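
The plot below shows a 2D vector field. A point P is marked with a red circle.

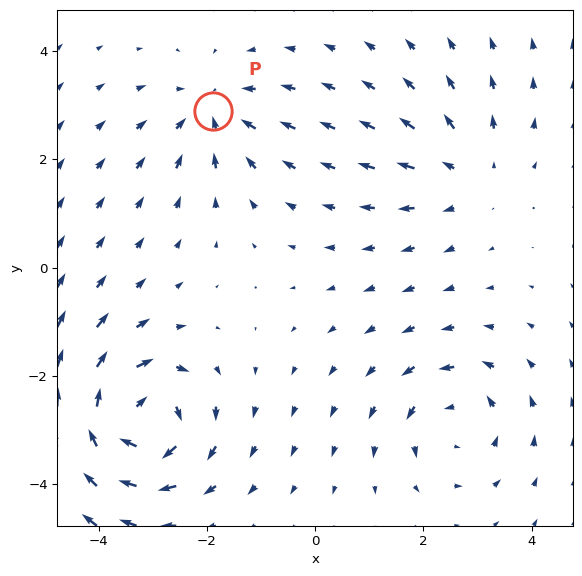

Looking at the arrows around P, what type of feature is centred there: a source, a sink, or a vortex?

At P (-1.9, 2.9) the arrows converge inward. Divergence about -3, curl ≈0 — negative divergence with near-zero curl is a sink.

sink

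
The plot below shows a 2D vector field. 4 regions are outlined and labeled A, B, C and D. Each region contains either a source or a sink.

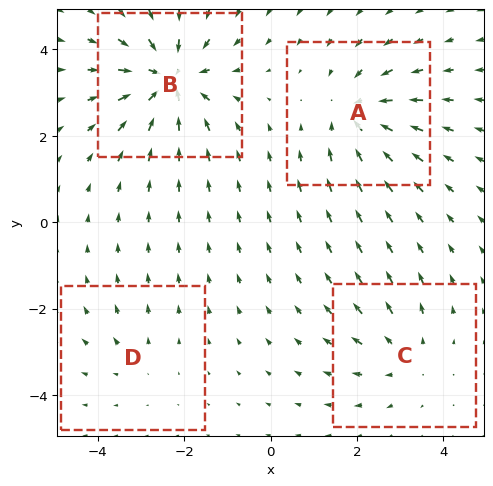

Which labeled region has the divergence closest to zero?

D

Divergence at each region's feature centre — A: about -5, B: about -7, C: about +3, D: about +2. Region D is closest to zero.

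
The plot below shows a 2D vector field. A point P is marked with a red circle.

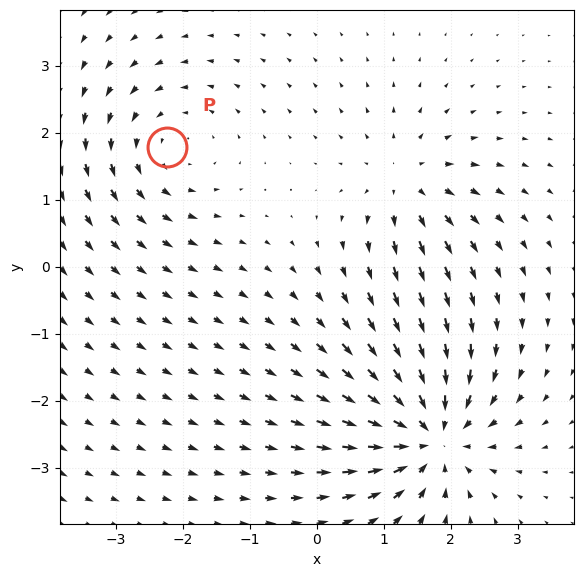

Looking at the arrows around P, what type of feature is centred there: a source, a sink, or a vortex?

At P (-2.2, 1.8) the arrows circulate counterclockwise. Divergence ≈0, curl about +3 — near-zero divergence with nonzero curl is a vortex.

vortex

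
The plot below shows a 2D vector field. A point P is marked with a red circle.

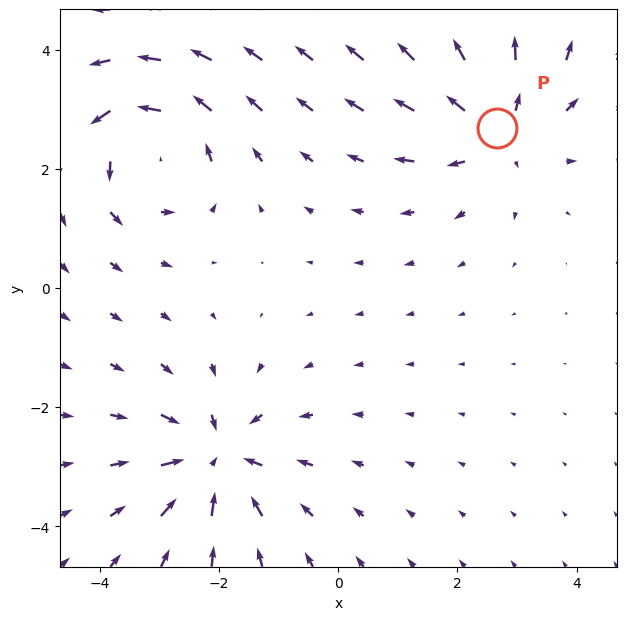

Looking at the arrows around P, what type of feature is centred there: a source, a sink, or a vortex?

source

At P (2.7, 2.7) the arrows spread outward. Divergence about +4, curl ≈0 — positive divergence with near-zero curl is a source.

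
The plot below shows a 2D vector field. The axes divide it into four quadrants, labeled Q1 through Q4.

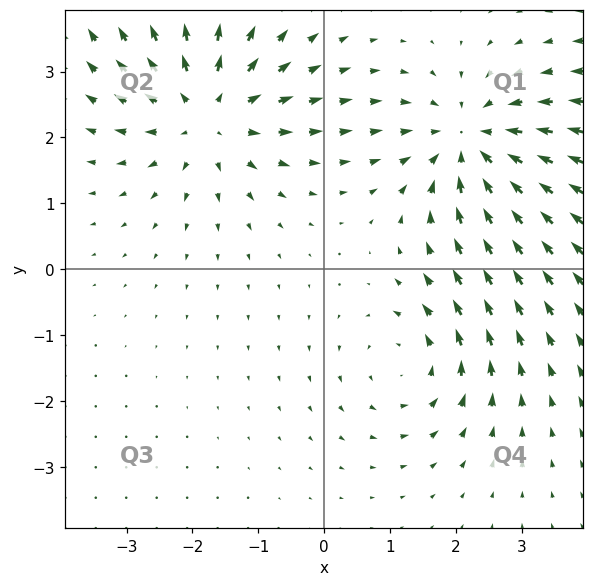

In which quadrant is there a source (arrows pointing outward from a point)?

The source sits at approximately (-1.8, 2.4), which lies in quadrant Q2. The divergence there is about +4, positive as expected for a source.

Q2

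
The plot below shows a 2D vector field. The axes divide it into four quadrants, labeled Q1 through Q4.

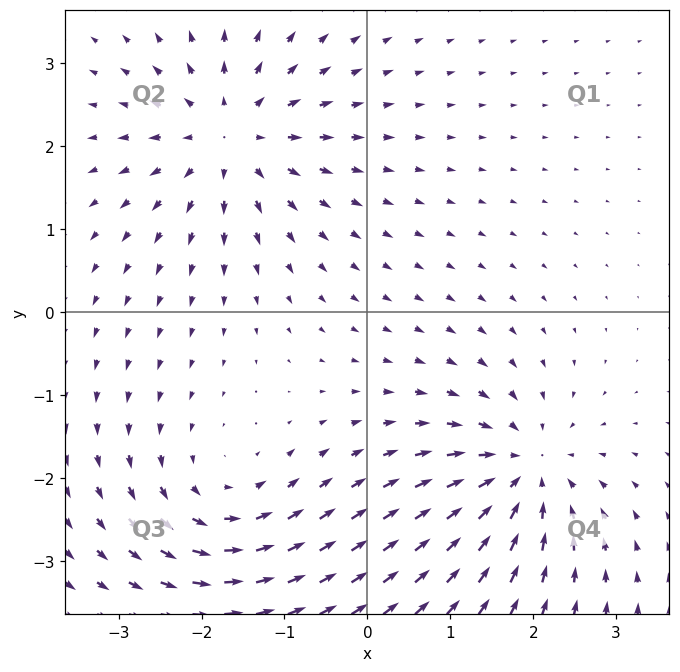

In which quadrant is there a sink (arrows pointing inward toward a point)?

The sink sits at approximately (1.9, -1.9), which lies in quadrant Q4. The divergence there is about -6, negative as expected for a sink.

Q4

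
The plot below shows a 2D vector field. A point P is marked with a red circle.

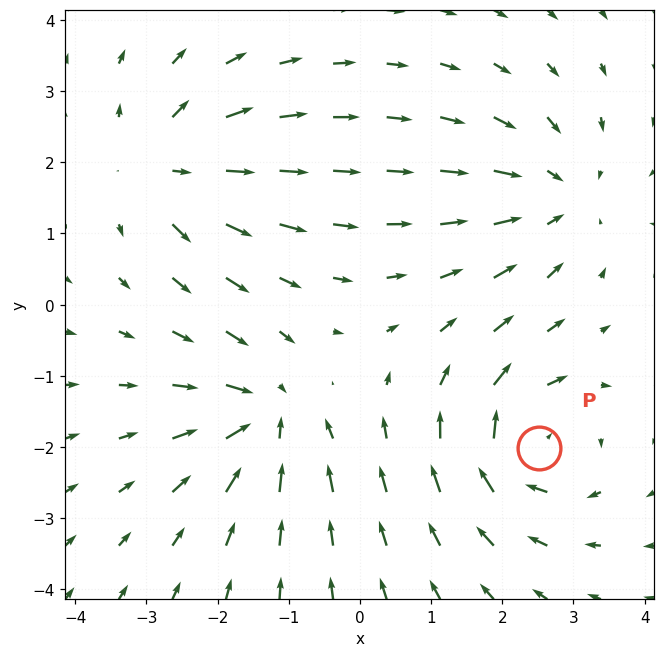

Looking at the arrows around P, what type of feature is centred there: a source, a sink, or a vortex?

vortex

At P (2.5, -2.0) the arrows circulate clockwise. Divergence ≈0, curl about -7 — near-zero divergence with nonzero curl is a vortex.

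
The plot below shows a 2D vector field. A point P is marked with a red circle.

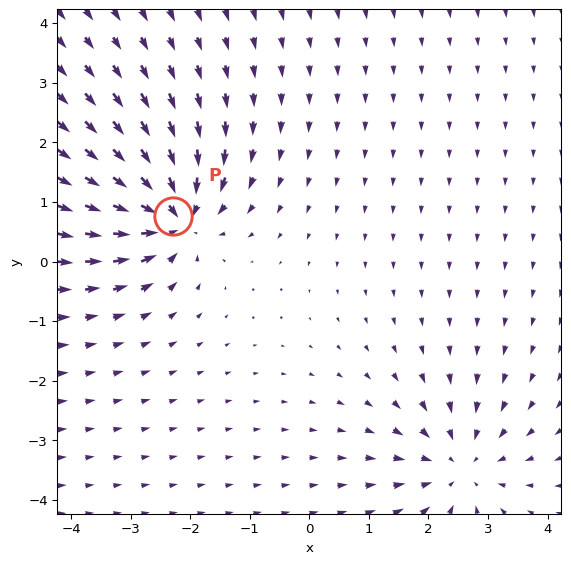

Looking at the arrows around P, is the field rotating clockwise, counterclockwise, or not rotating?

Near P at (-2.3, 0.8) the arrows show no circulation. The curl there is ≈0.

not rotating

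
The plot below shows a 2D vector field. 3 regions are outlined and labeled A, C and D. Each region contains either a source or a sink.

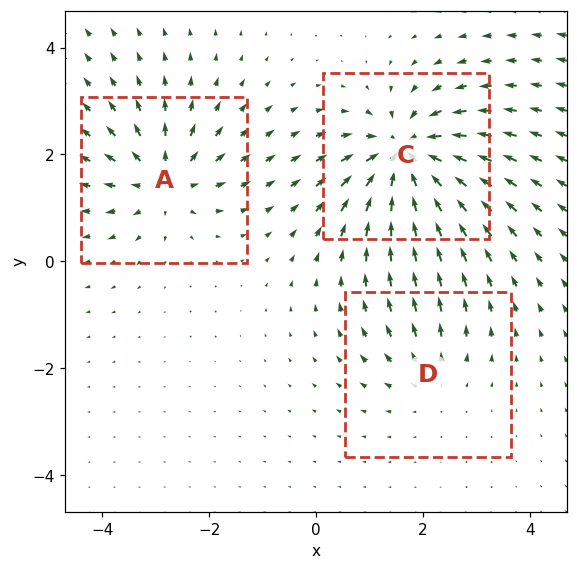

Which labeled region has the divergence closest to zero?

Divergence at each region's feature centre — A: about +4, C: about -6, D: about +2. Region D is closest to zero.

D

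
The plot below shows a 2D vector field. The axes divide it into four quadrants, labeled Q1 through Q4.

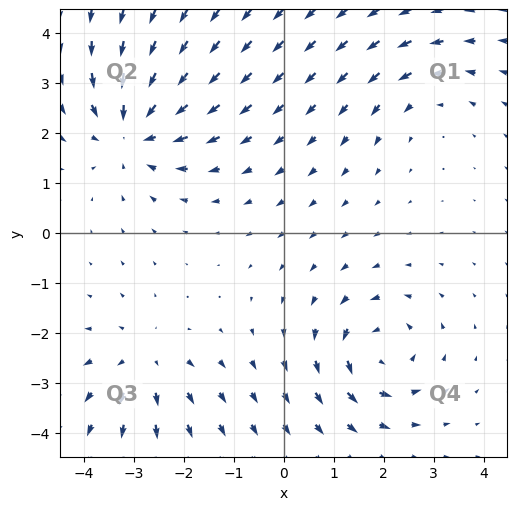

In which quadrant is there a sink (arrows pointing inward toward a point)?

The sink sits at approximately (-3.0, 2.1), which lies in quadrant Q2. The divergence there is about -5, negative as expected for a sink.

Q2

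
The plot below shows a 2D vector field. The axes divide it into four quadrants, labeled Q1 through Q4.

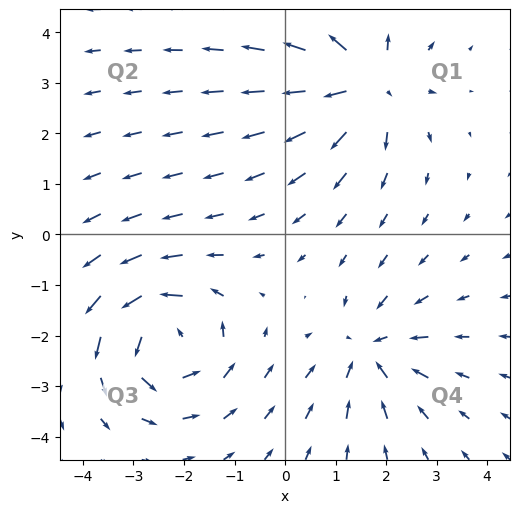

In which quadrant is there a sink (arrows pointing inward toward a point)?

The sink sits at approximately (1.7, -2.3), which lies in quadrant Q4. The divergence there is about -3, negative as expected for a sink.

Q4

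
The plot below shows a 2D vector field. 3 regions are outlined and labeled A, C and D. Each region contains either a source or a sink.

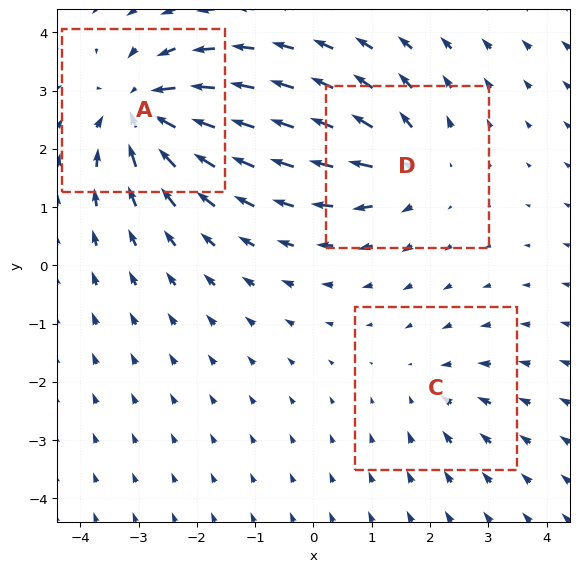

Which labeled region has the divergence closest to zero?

C

Divergence at each region's feature centre — A: about -5, C: about -2, D: about +4. Region C is closest to zero.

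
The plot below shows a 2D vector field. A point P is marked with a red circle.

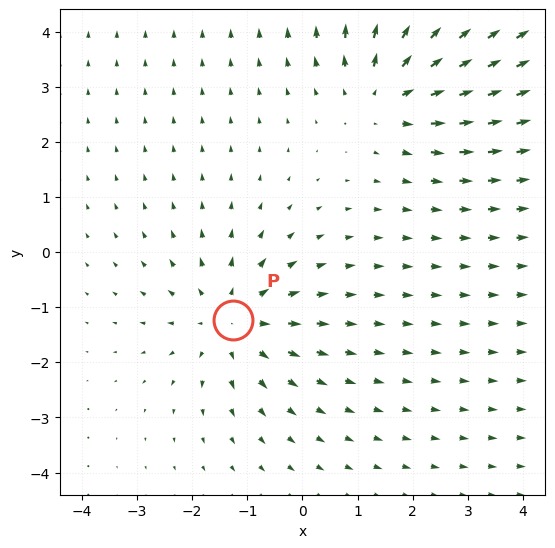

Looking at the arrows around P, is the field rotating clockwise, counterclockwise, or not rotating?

Near P at (-1.3, -1.2) the arrows show no circulation. The curl there is ≈0.

not rotating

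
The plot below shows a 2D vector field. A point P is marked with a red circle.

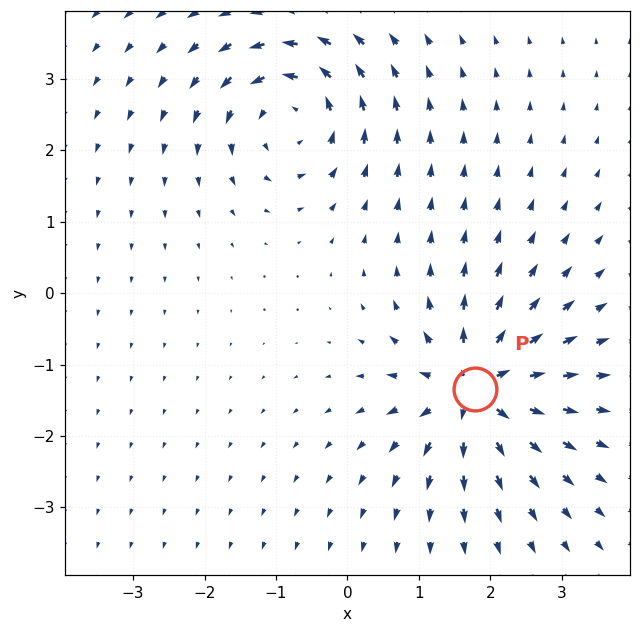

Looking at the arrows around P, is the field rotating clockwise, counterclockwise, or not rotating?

Near P at (1.8, -1.3) the arrows show no circulation. The curl there is ≈0.

not rotating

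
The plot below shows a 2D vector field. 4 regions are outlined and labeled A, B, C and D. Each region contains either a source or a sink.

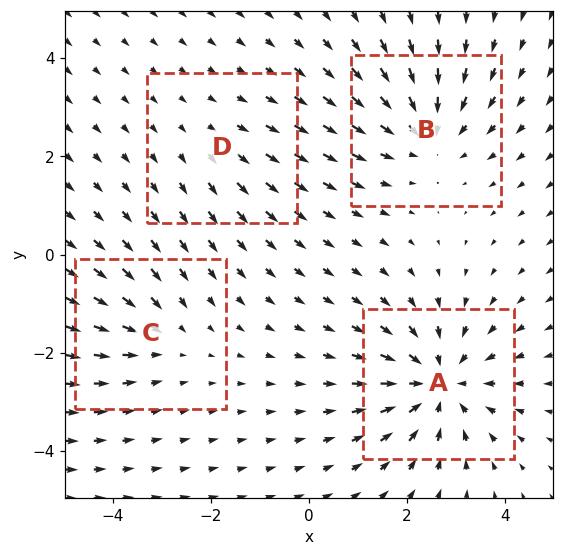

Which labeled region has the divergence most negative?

A

Divergence at each region's feature centre — A: about -6, B: about -4, C: about -3, D: about +2. Region A is most negative.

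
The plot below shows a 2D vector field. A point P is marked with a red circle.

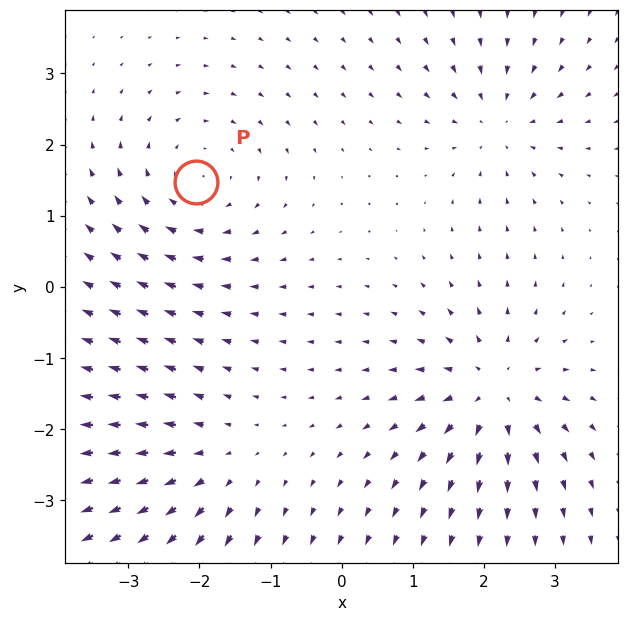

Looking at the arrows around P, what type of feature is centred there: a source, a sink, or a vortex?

vortex

At P (-2.0, 1.5) the arrows circulate clockwise. Divergence ≈0, curl about -4 — near-zero divergence with nonzero curl is a vortex.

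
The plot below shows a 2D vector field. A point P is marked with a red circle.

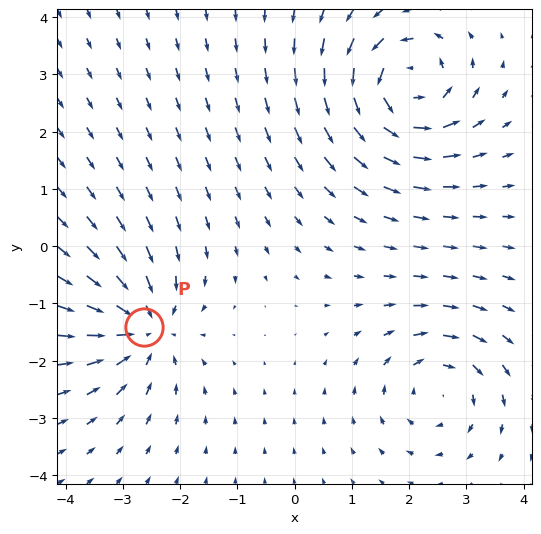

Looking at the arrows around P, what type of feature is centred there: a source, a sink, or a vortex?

sink

At P (-2.6, -1.4) the arrows converge inward. Divergence about -4, curl ≈0 — negative divergence with near-zero curl is a sink.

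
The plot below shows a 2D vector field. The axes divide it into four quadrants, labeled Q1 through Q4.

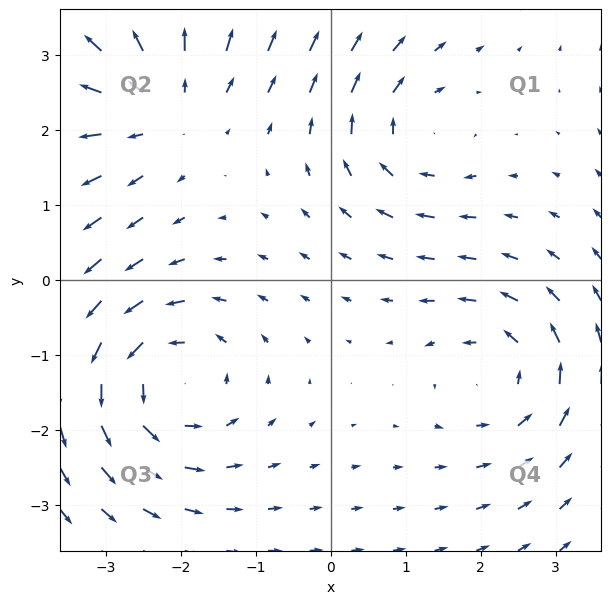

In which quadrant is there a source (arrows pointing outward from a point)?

The source sits at approximately (-2.2, 2.3), which lies in quadrant Q2. The divergence there is about +4, positive as expected for a source.

Q2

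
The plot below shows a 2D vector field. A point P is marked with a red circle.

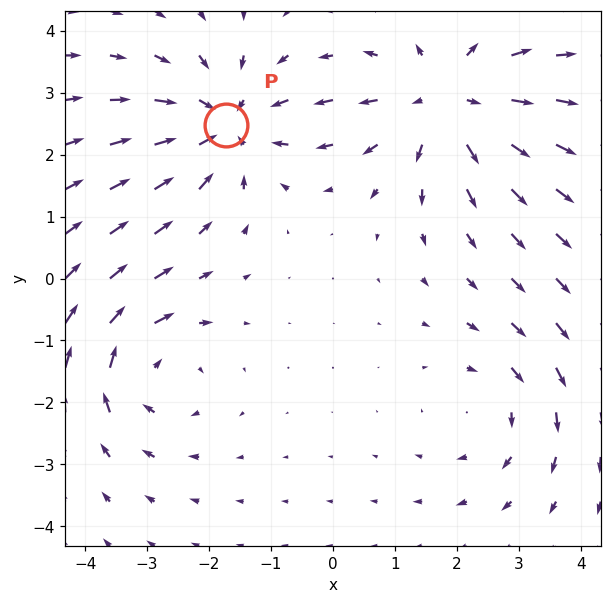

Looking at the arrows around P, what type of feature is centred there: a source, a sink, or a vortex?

At P (-1.7, 2.5) the arrows converge inward. Divergence about -4, curl ≈0 — negative divergence with near-zero curl is a sink.

sink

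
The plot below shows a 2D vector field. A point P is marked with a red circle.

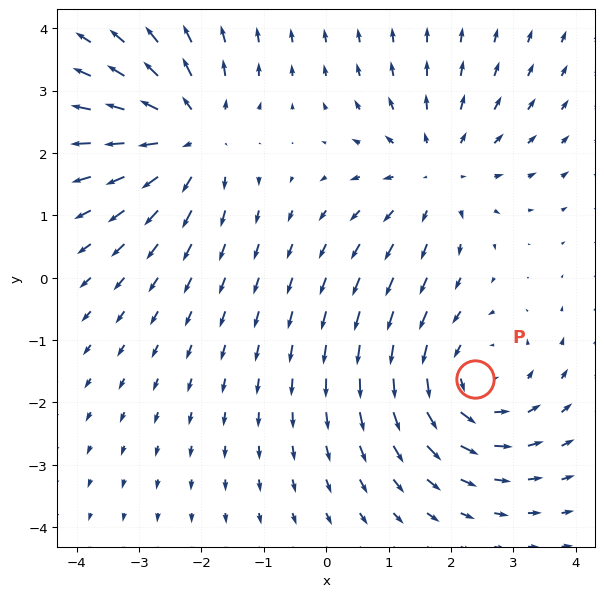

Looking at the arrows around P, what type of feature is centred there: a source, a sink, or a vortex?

At P (2.4, -1.6) the arrows circulate counterclockwise. Divergence ≈0, curl about +4 — near-zero divergence with nonzero curl is a vortex.

vortex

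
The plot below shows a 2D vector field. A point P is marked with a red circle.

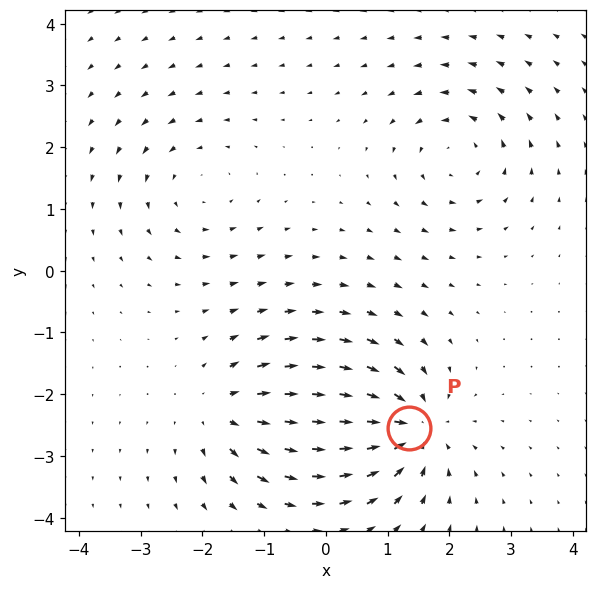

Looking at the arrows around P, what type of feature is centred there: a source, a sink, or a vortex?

sink

At P (1.4, -2.6) the arrows converge inward. Divergence about -7, curl ≈0 — negative divergence with near-zero curl is a sink.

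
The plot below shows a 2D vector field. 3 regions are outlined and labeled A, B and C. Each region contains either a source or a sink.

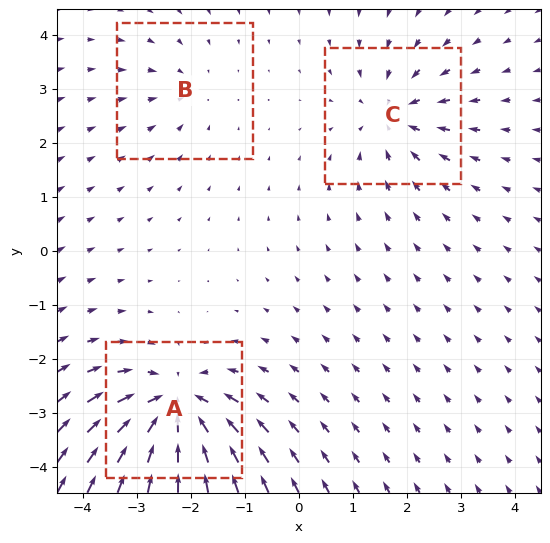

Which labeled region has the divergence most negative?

Divergence at each region's feature centre — A: about -6, B: about -2, C: about -4. Region A is most negative.

A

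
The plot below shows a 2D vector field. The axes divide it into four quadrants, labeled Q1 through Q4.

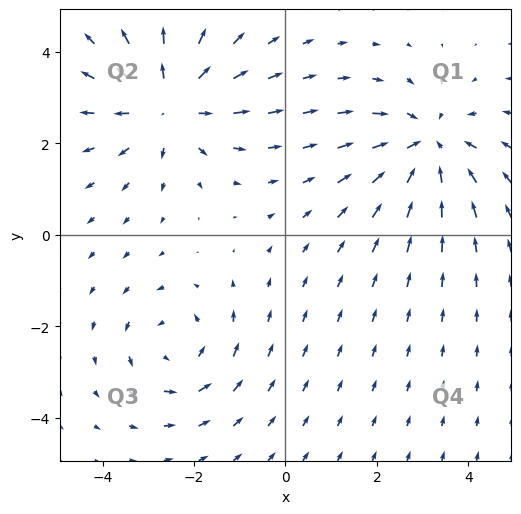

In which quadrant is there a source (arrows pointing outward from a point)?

The source sits at approximately (-2.6, 2.9), which lies in quadrant Q2. The divergence there is about +4, positive as expected for a source.

Q2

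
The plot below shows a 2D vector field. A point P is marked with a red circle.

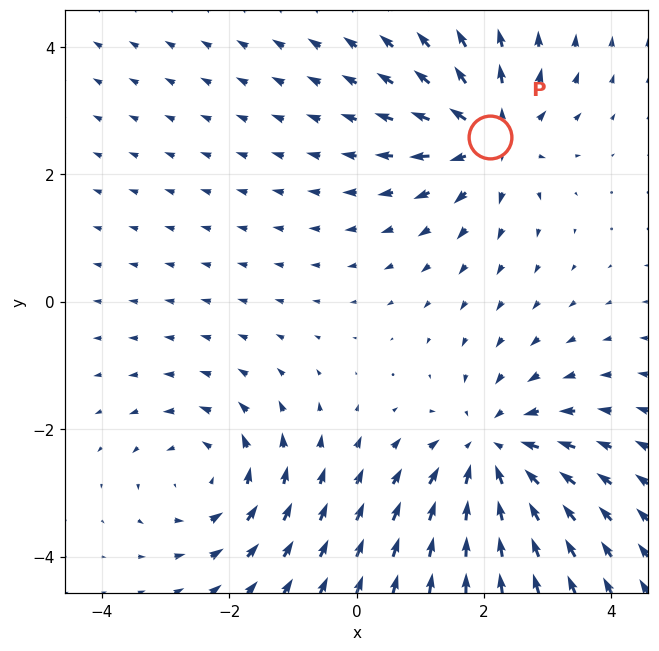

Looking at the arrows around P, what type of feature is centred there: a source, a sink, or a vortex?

source

At P (2.1, 2.6) the arrows spread outward. Divergence about +5, curl ≈0 — positive divergence with near-zero curl is a source.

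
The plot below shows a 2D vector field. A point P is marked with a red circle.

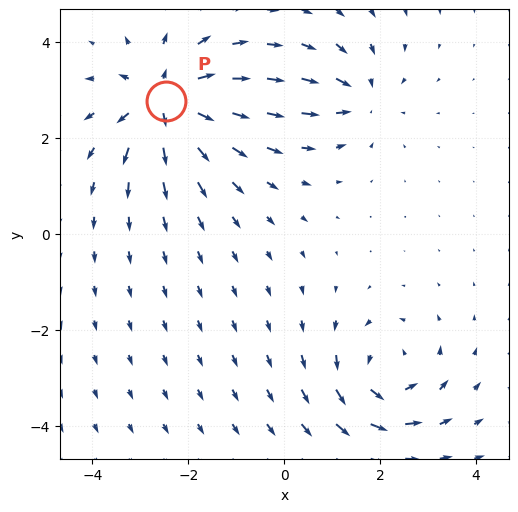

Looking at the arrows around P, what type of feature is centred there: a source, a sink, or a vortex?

At P (-2.5, 2.8) the arrows spread outward. Divergence about +5, curl ≈0 — positive divergence with near-zero curl is a source.

source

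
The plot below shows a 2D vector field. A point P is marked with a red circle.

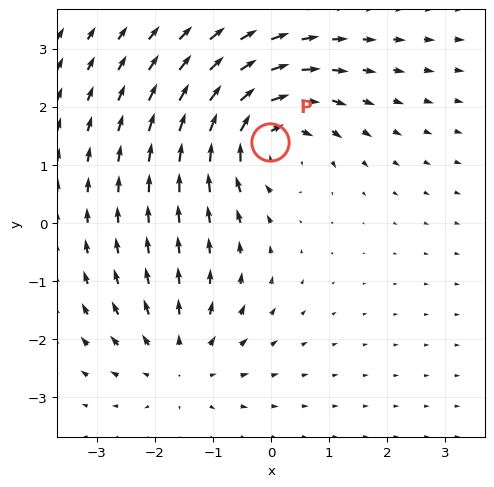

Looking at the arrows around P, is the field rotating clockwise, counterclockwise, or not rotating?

clockwise

Near P at (-0.0, 1.4) the arrows circulate clockwise. The curl (z-component) there is about -5; negative curl means clockwise rotation.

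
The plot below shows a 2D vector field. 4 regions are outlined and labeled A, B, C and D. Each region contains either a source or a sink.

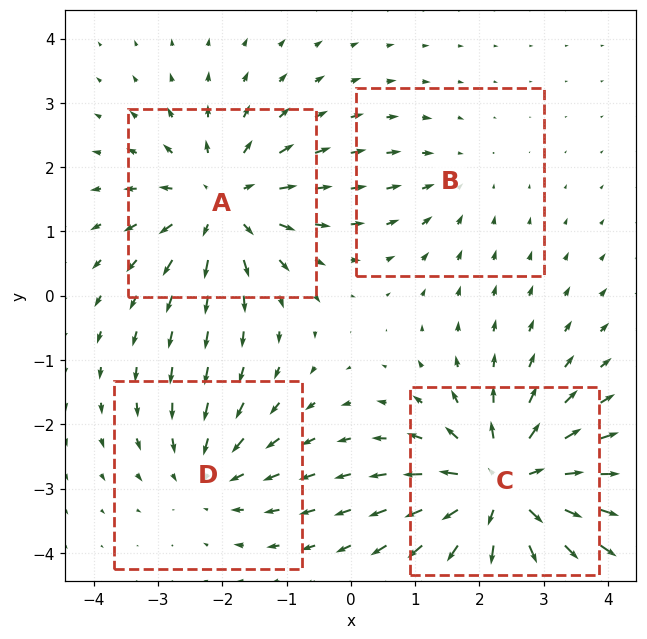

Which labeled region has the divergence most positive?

Divergence at each region's feature centre — A: about +5, B: about -2, C: about +6, D: about -3. Region C is most positive.

C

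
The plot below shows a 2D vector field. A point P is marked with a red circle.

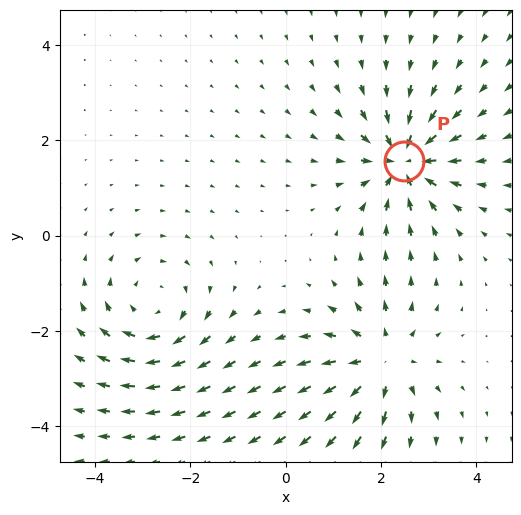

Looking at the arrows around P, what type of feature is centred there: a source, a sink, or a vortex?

sink

At P (2.5, 1.6) the arrows converge inward. Divergence about -6, curl ≈0 — negative divergence with near-zero curl is a sink.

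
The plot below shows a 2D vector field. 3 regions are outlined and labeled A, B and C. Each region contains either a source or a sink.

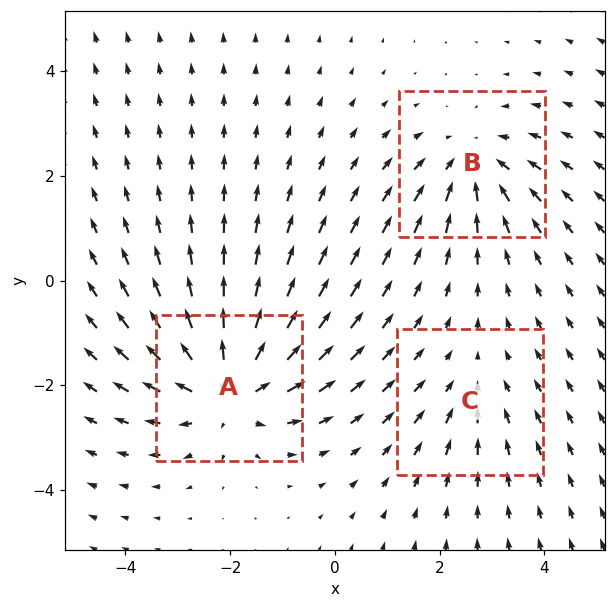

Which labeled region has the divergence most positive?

A

Divergence at each region's feature centre — A: about +5, B: about -3, C: about -2. Region A is most positive.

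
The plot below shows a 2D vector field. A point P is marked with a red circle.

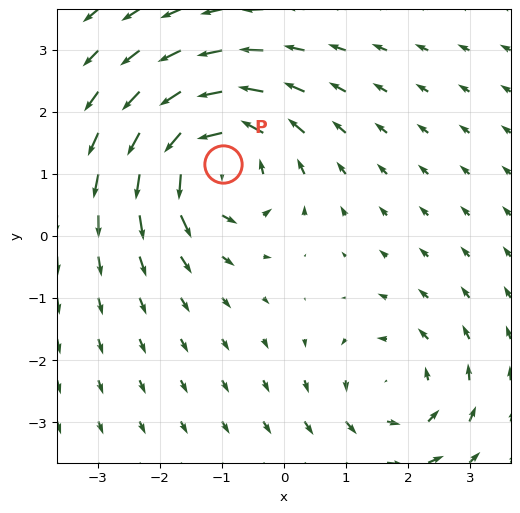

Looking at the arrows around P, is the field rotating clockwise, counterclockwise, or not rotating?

counterclockwise

Near P at (-1.0, 1.2) the arrows circulate counterclockwise. The curl (z-component) there is about +6; positive curl means counterclockwise rotation.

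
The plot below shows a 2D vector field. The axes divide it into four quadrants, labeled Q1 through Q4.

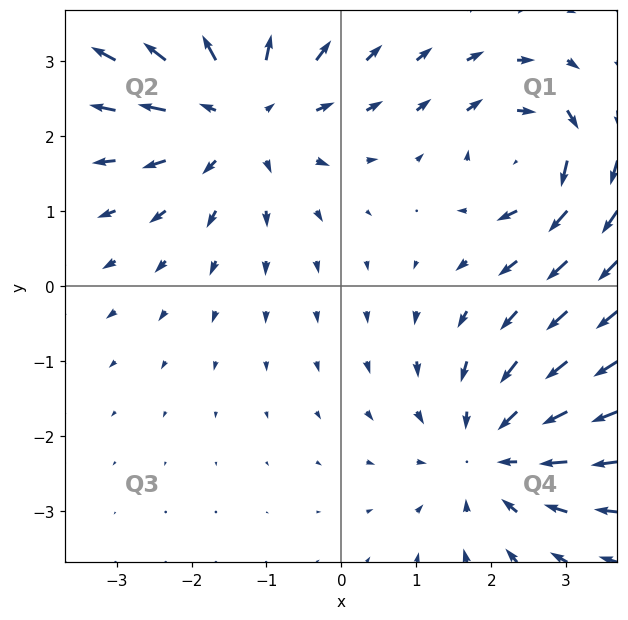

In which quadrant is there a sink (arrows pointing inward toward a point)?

The sink sits at approximately (2.0, -2.2), which lies in quadrant Q4. The divergence there is about -3, negative as expected for a sink.

Q4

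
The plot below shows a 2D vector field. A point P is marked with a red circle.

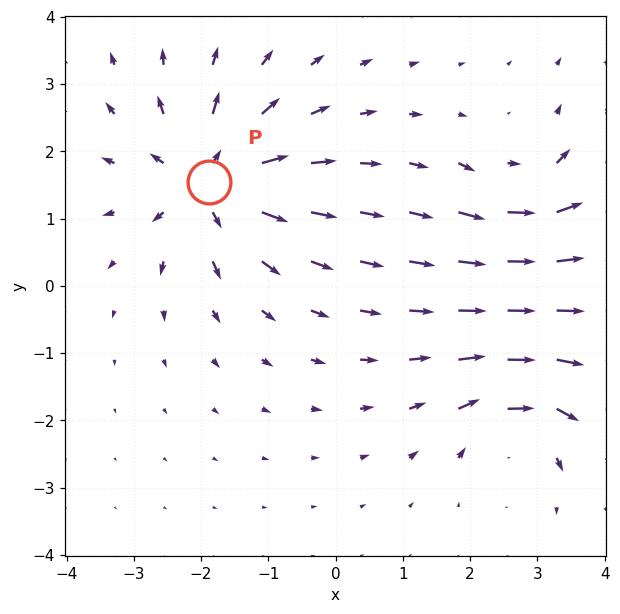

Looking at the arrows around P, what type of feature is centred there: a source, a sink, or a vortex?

source

At P (-1.9, 1.5) the arrows spread outward. Divergence about +6, curl ≈0 — positive divergence with near-zero curl is a source.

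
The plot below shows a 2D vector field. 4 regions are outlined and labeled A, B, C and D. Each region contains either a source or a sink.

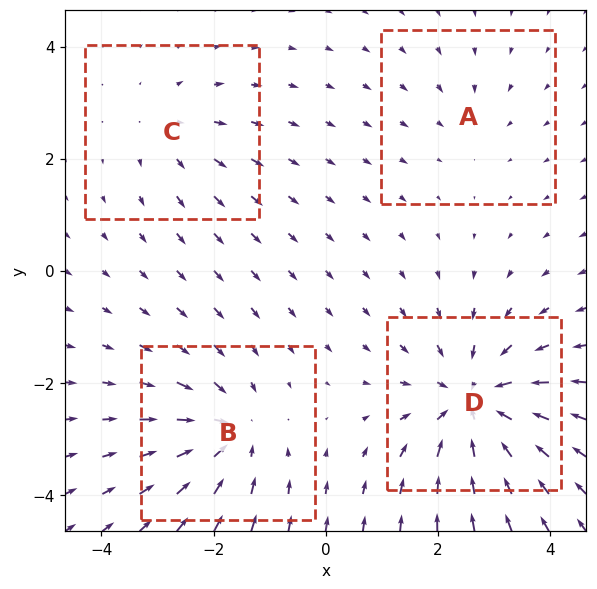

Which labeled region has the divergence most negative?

Divergence at each region's feature centre — A: about -2, B: about -5, C: about +3, D: about -7. Region D is most negative.

D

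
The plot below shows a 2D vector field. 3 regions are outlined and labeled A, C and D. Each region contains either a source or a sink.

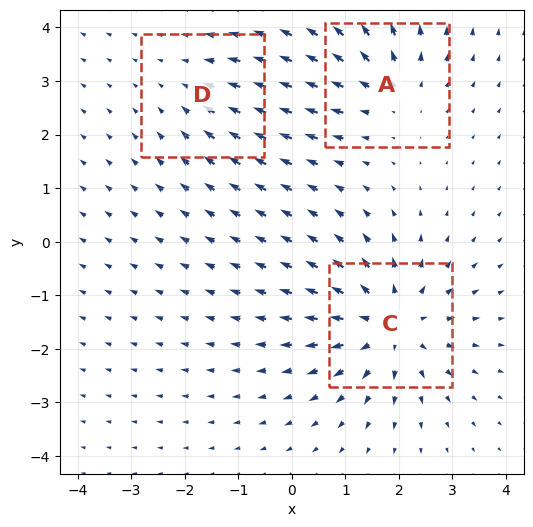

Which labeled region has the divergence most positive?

C

Divergence at each region's feature centre — A: about +3, C: about +5, D: about -2. Region C is most positive.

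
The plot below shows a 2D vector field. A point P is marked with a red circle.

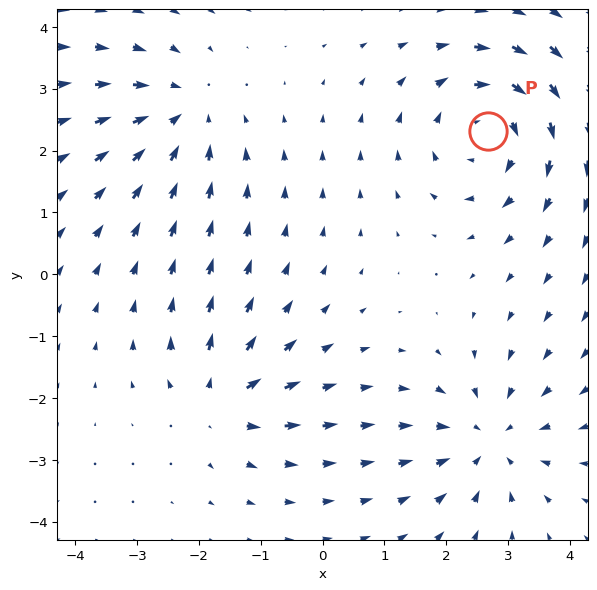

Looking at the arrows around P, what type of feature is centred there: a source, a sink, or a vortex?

At P (2.7, 2.3) the arrows circulate clockwise. Divergence ≈0, curl about -5 — near-zero divergence with nonzero curl is a vortex.

vortex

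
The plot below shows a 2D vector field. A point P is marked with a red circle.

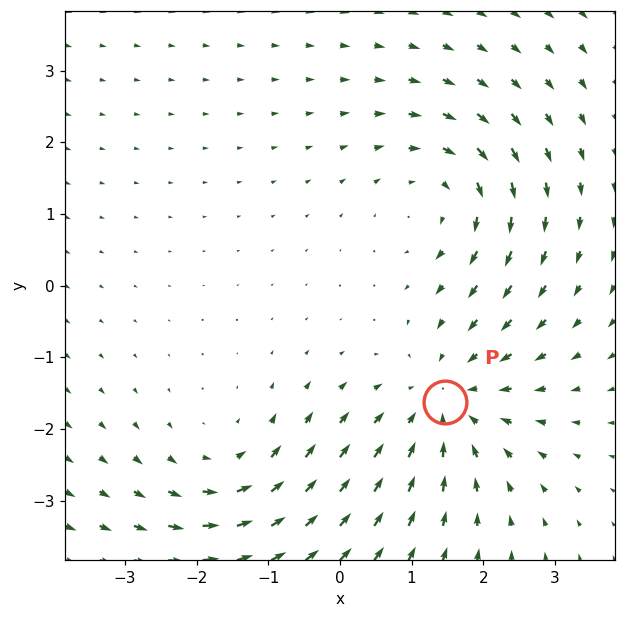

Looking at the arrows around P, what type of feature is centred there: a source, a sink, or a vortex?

At P (1.5, -1.6) the arrows converge inward. Divergence about -4, curl ≈0 — negative divergence with near-zero curl is a sink.

sink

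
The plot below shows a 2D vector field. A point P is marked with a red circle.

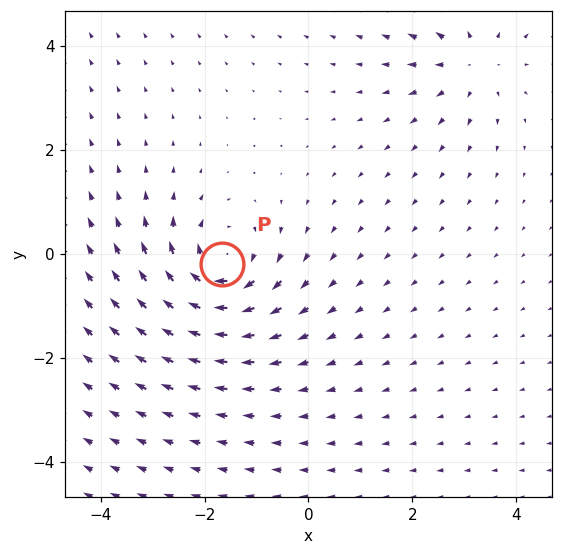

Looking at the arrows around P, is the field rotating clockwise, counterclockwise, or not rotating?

clockwise

Near P at (-1.7, -0.2) the arrows circulate clockwise. The curl (z-component) there is about -4; negative curl means clockwise rotation.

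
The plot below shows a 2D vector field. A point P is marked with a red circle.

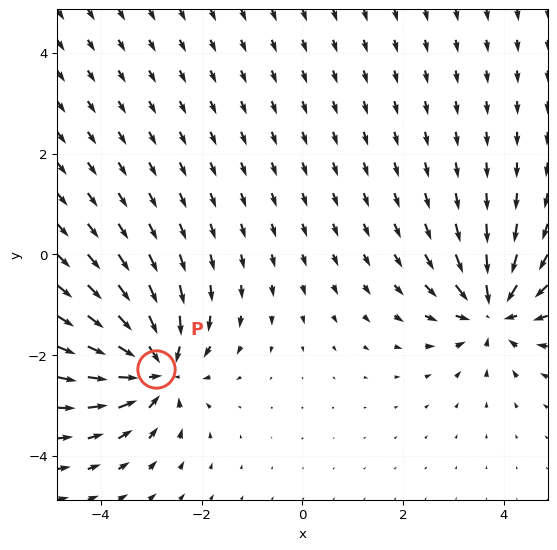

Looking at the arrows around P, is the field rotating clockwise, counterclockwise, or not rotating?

Near P at (-2.9, -2.3) the arrows show no circulation. The curl there is ≈0.

not rotating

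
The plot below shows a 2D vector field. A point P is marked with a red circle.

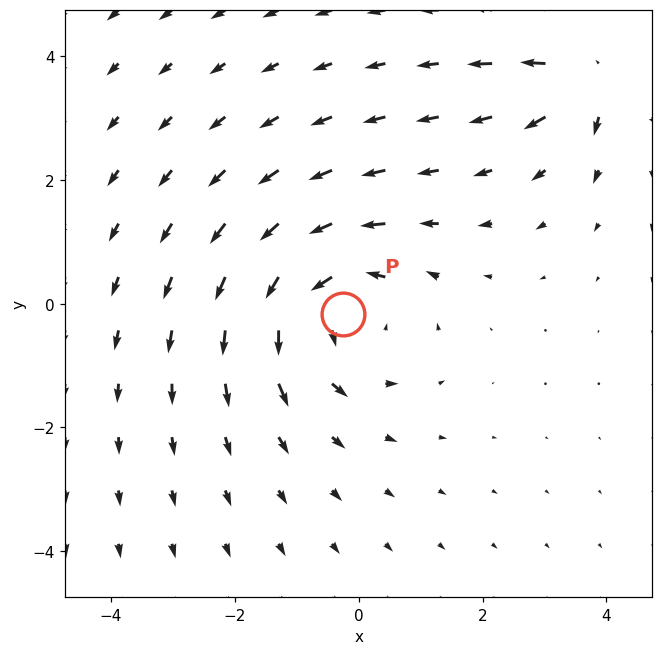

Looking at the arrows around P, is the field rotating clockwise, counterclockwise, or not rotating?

counterclockwise

Near P at (-0.3, -0.2) the arrows circulate counterclockwise. The curl (z-component) there is about +3; positive curl means counterclockwise rotation.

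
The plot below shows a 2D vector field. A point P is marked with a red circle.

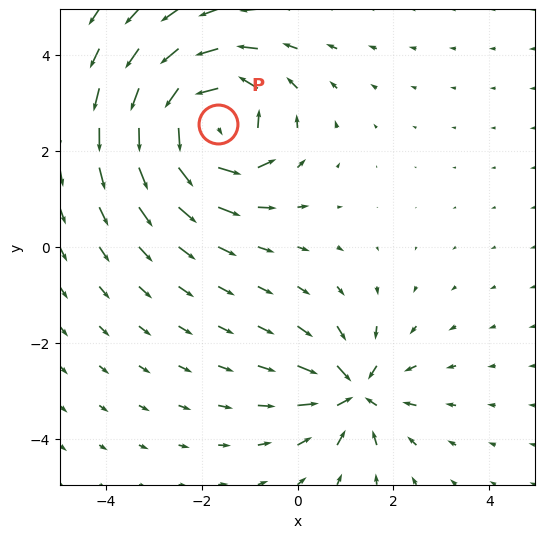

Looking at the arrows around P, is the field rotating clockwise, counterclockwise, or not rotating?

Near P at (-1.7, 2.6) the arrows circulate counterclockwise. The curl (z-component) there is about +6; positive curl means counterclockwise rotation.

counterclockwise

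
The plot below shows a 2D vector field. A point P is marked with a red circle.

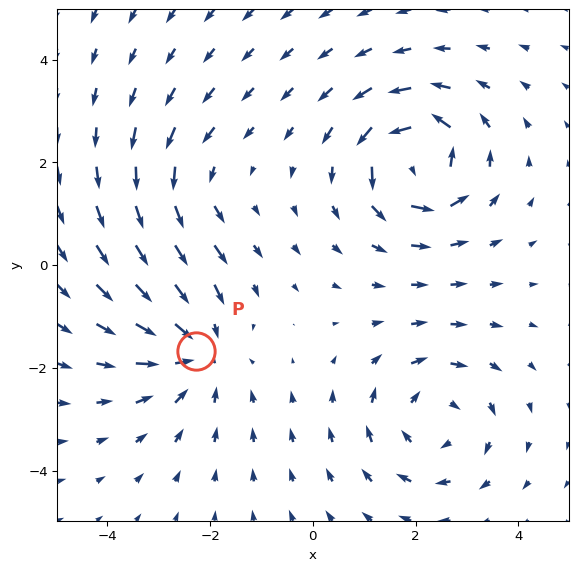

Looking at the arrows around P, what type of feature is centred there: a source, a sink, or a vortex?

sink

At P (-2.3, -1.7) the arrows converge inward. Divergence about -4, curl ≈0 — negative divergence with near-zero curl is a sink.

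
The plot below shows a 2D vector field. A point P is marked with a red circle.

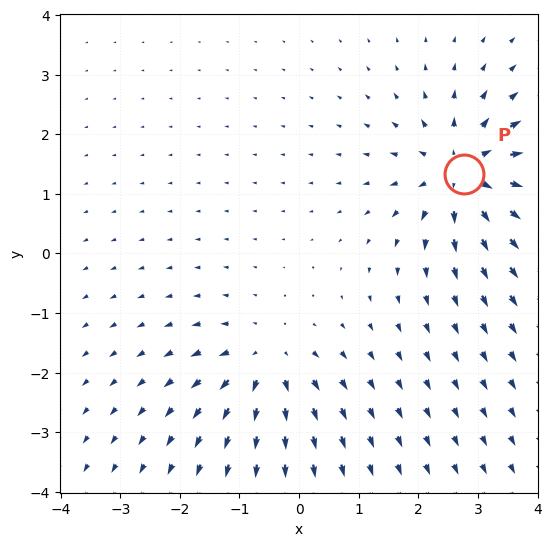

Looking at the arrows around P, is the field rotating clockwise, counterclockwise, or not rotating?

not rotating

Near P at (2.8, 1.3) the arrows show no circulation. The curl there is ≈0.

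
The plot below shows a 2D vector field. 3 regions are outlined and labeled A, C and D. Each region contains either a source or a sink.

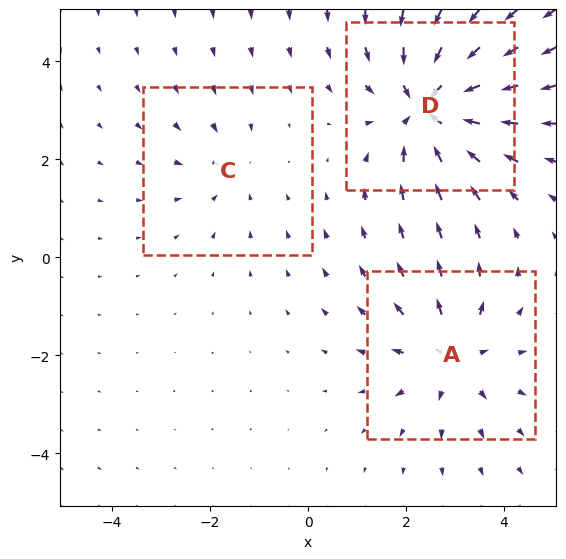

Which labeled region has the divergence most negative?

Divergence at each region's feature centre — A: about +3, C: about -2, D: about -5. Region D is most negative.

D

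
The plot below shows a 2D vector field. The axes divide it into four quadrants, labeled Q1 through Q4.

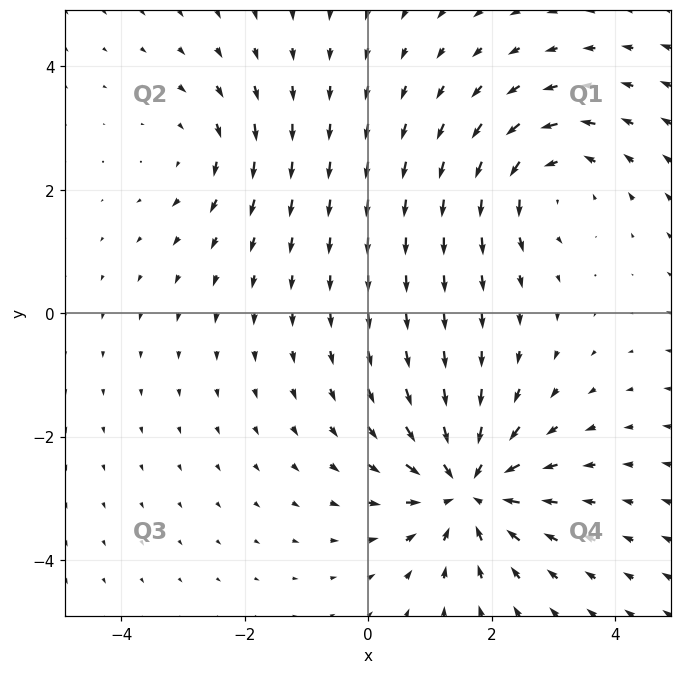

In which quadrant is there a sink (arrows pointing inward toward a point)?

Q4

The sink sits at approximately (1.6, -2.8), which lies in quadrant Q4. The divergence there is about -6, negative as expected for a sink.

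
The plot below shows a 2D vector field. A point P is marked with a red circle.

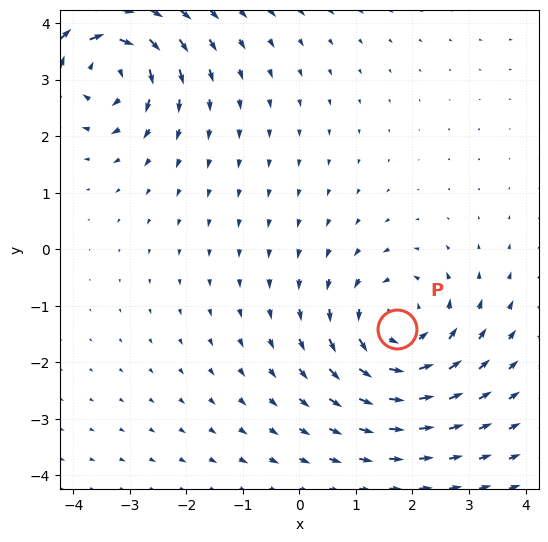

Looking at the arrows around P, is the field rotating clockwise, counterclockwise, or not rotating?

counterclockwise

Near P at (1.7, -1.4) the arrows circulate counterclockwise. The curl (z-component) there is about +3; positive curl means counterclockwise rotation.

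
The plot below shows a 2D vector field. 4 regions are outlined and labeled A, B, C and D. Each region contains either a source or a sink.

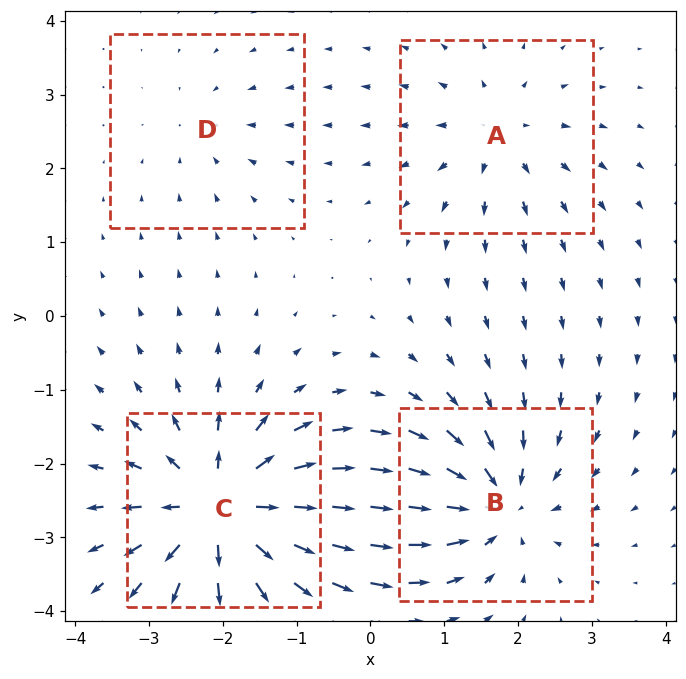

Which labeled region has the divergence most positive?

Divergence at each region's feature centre — A: about +4, B: about -6, C: about +9, D: about -2. Region C is most positive.

C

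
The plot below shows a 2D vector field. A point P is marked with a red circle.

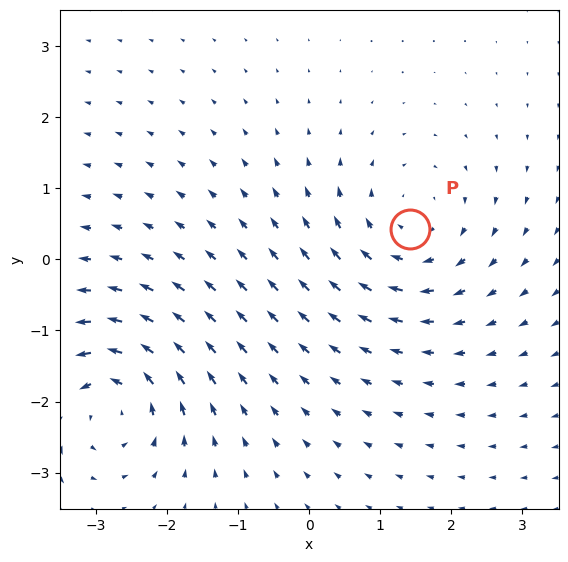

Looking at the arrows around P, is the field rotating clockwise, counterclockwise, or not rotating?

Near P at (1.4, 0.4) the arrows circulate clockwise. The curl (z-component) there is about -3; negative curl means clockwise rotation.

clockwise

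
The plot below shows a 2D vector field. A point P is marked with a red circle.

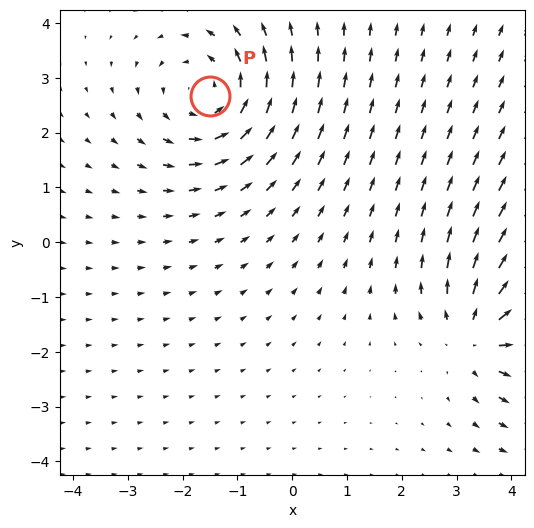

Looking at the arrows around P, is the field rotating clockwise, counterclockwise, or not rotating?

counterclockwise

Near P at (-1.5, 2.7) the arrows circulate counterclockwise. The curl (z-component) there is about +4; positive curl means counterclockwise rotation.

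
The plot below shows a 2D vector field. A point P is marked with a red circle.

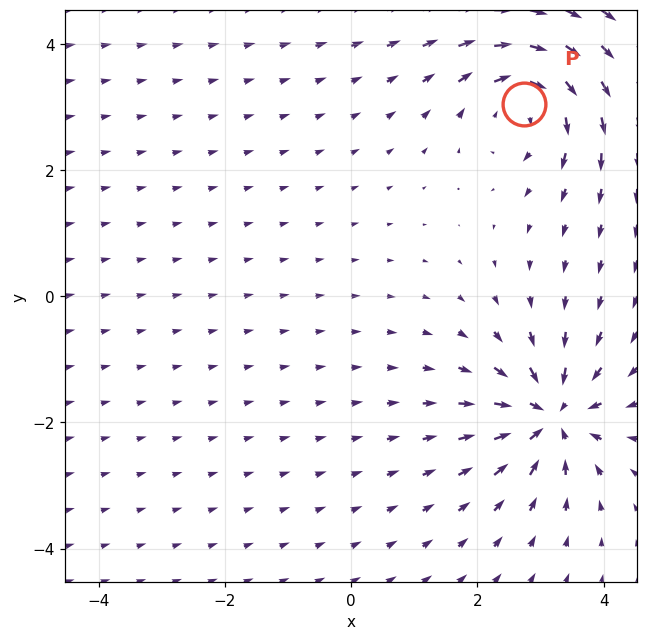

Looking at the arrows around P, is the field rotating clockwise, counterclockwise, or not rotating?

Near P at (2.7, 3.0) the arrows circulate clockwise. The curl (z-component) there is about -5; negative curl means clockwise rotation.

clockwise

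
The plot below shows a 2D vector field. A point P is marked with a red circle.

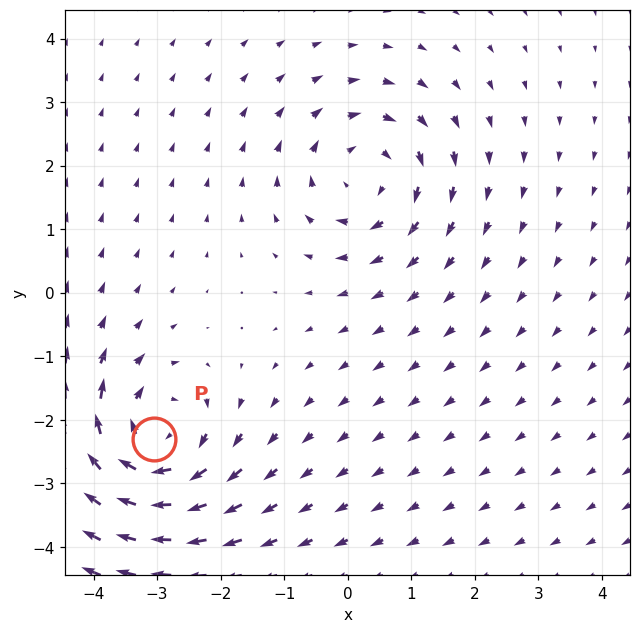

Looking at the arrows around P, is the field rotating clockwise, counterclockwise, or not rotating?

Near P at (-3.1, -2.3) the arrows circulate clockwise. The curl (z-component) there is about -5; negative curl means clockwise rotation.

clockwise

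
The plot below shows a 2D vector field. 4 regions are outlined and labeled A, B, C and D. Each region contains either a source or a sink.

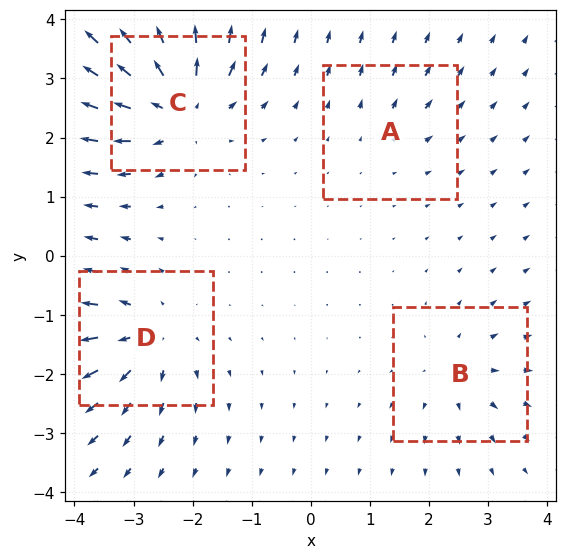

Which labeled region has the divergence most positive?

Divergence at each region's feature centre — A: about +2, B: about +4, C: about +8, D: about +6. Region C is most positive.

C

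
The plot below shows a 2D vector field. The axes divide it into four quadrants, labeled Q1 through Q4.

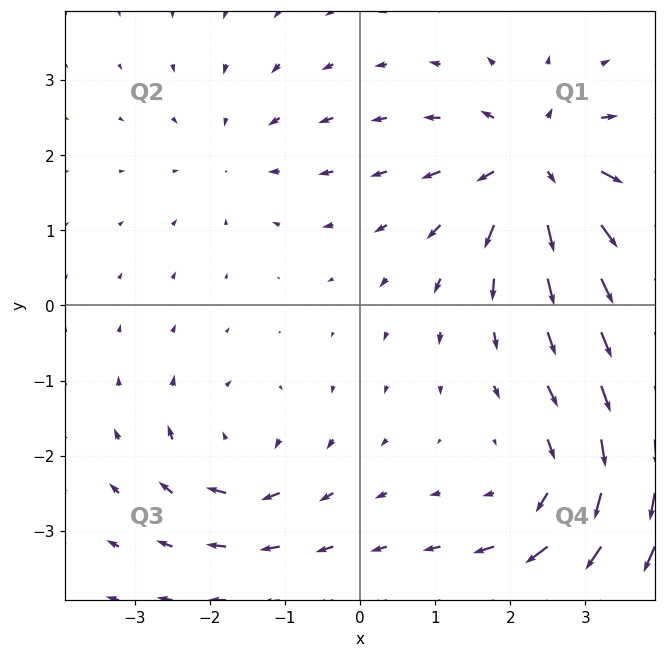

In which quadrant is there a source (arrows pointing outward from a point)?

Q1

The source sits at approximately (2.3, 1.9), which lies in quadrant Q1. The divergence there is about +6, positive as expected for a source.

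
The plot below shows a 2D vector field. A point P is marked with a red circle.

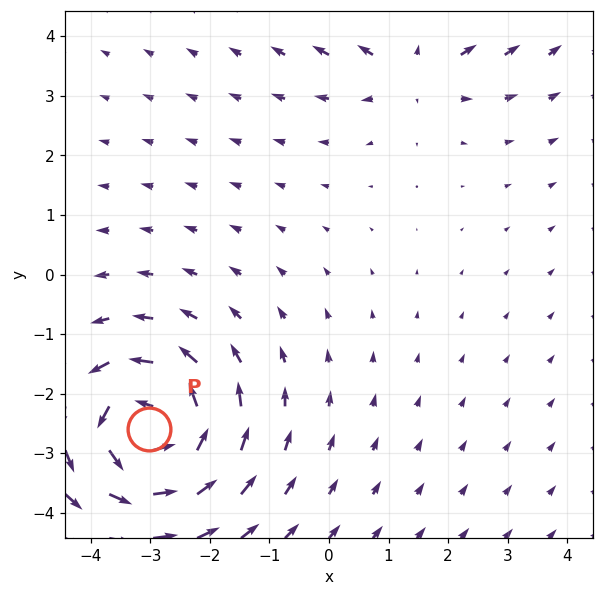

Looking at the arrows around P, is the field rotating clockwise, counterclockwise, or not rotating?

counterclockwise

Near P at (-3.0, -2.6) the arrows circulate counterclockwise. The curl (z-component) there is about +5; positive curl means counterclockwise rotation.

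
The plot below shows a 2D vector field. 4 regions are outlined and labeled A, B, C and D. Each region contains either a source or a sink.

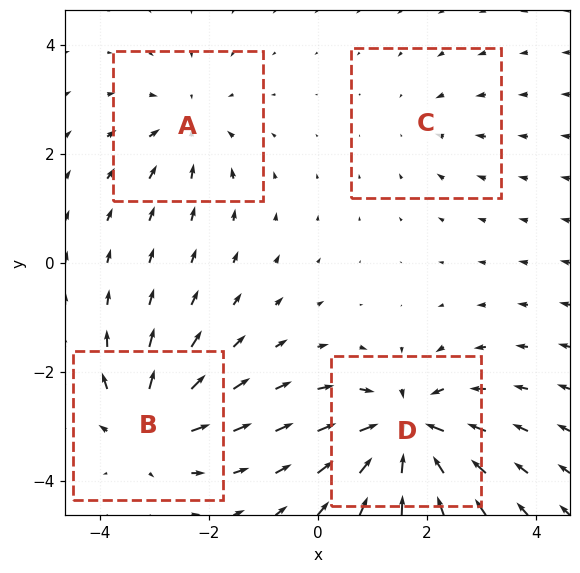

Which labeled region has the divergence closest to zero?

Divergence at each region's feature centre — A: about -4, B: about +5, C: about -2, D: about -8. Region C is closest to zero.

C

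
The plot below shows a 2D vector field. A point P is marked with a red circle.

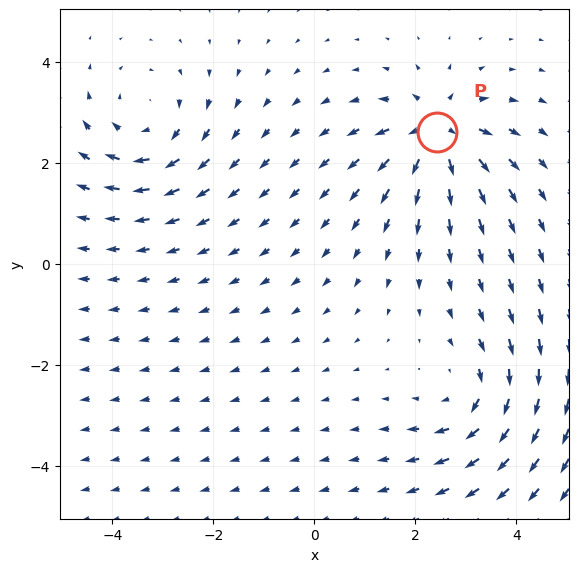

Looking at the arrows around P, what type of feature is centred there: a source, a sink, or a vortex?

source

At P (2.4, 2.6) the arrows spread outward. Divergence about +7, curl ≈0 — positive divergence with near-zero curl is a source.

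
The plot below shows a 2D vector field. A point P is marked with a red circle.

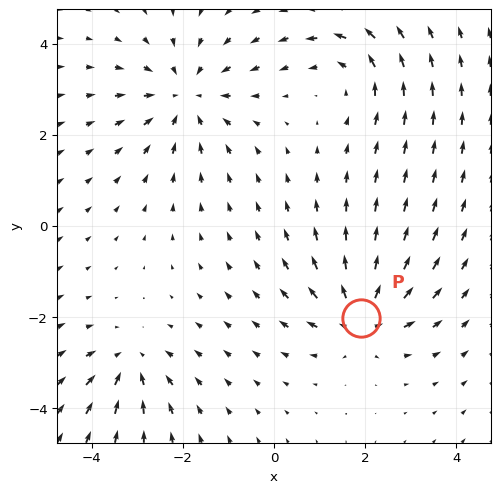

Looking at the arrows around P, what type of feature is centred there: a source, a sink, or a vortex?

source

At P (1.9, -2.0) the arrows spread outward. Divergence about +5, curl ≈0 — positive divergence with near-zero curl is a source.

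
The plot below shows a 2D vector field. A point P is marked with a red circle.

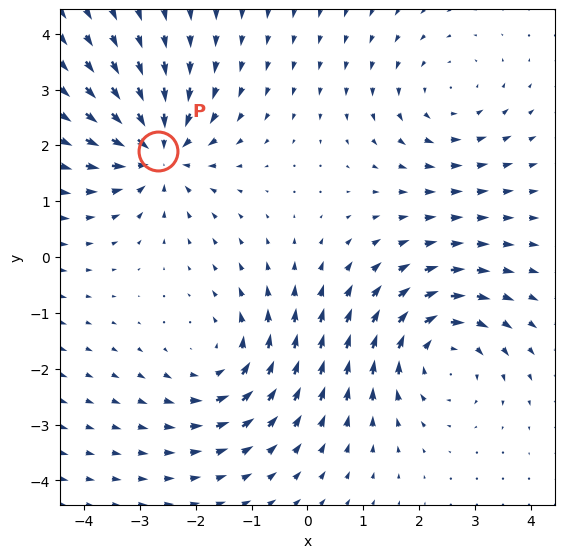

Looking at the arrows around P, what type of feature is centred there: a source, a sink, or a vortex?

sink

At P (-2.7, 1.9) the arrows converge inward. Divergence about -6, curl ≈0 — negative divergence with near-zero curl is a sink.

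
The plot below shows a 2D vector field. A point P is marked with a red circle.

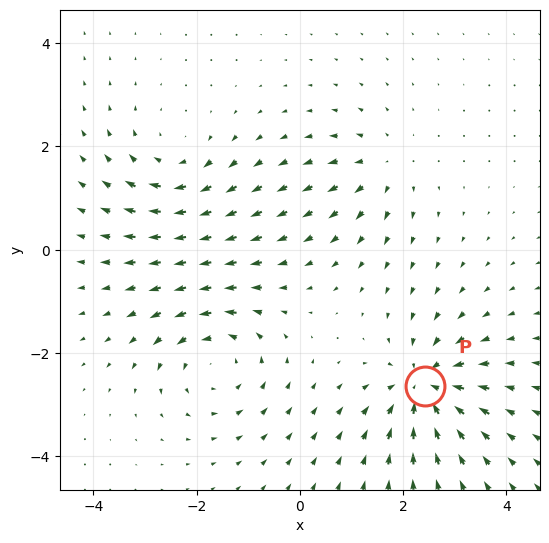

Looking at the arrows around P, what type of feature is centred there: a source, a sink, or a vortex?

sink

At P (2.4, -2.6) the arrows converge inward. Divergence about -6, curl ≈0 — negative divergence with near-zero curl is a sink.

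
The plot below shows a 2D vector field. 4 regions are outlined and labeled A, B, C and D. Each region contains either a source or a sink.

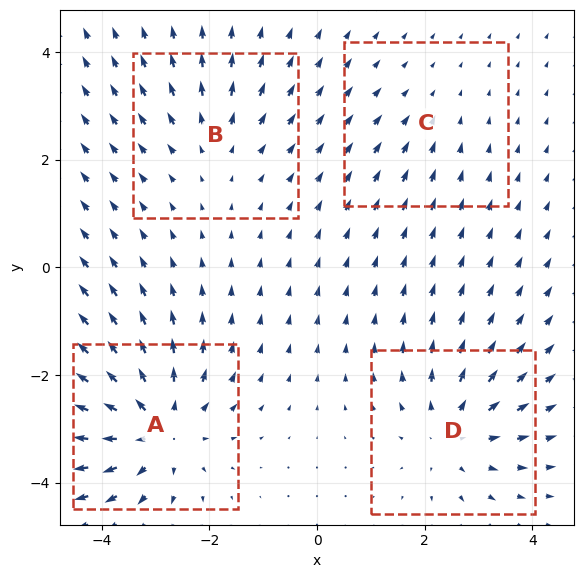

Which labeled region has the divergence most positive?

Divergence at each region's feature centre — A: about +6, B: about +3, C: about -2, D: about +5. Region A is most positive.

A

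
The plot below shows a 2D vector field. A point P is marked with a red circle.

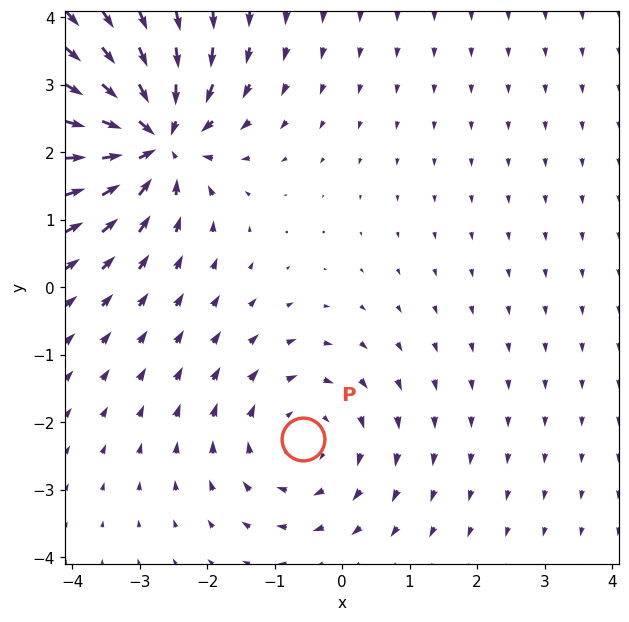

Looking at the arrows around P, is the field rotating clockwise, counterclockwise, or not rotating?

clockwise

Near P at (-0.6, -2.3) the arrows circulate clockwise. The curl (z-component) there is about -2; negative curl means clockwise rotation.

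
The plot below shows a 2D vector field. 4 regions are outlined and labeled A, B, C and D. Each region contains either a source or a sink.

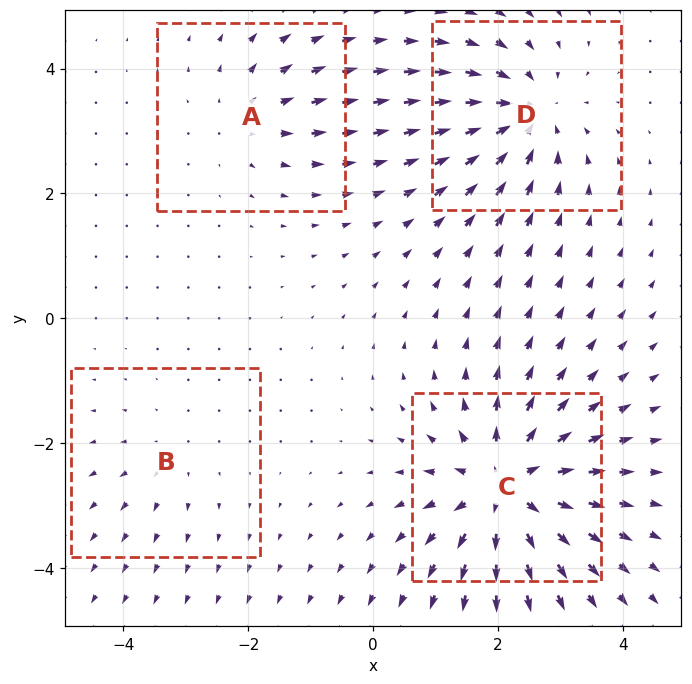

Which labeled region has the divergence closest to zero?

B

Divergence at each region's feature centre — A: about +3, B: about +2, C: about +7, D: about -5. Region B is closest to zero.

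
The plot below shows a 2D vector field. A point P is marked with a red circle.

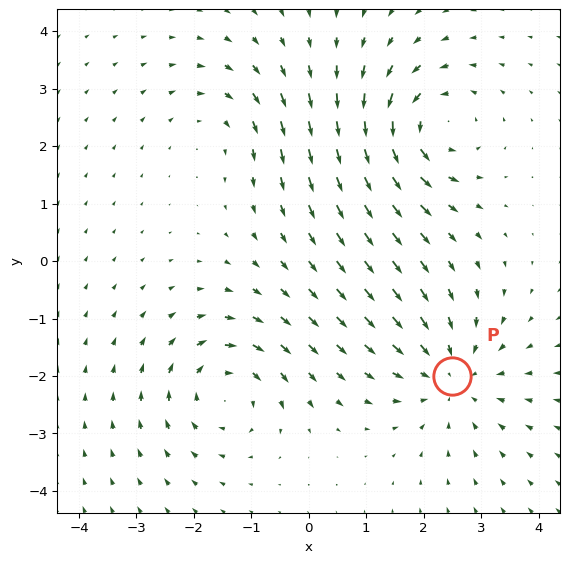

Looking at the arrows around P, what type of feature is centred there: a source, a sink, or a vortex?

At P (2.5, -2.0) the arrows converge inward. Divergence about -4, curl ≈0 — negative divergence with near-zero curl is a sink.

sink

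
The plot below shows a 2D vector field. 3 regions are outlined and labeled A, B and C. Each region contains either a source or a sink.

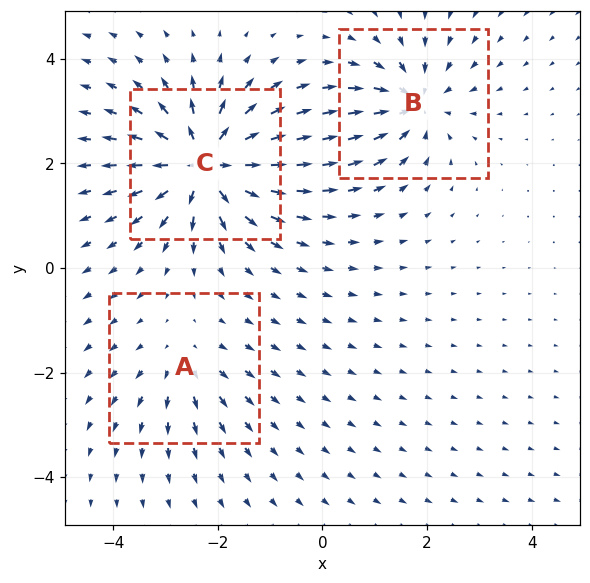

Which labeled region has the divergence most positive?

Divergence at each region's feature centre — A: about +2, B: about -4, C: about +6. Region C is most positive.

C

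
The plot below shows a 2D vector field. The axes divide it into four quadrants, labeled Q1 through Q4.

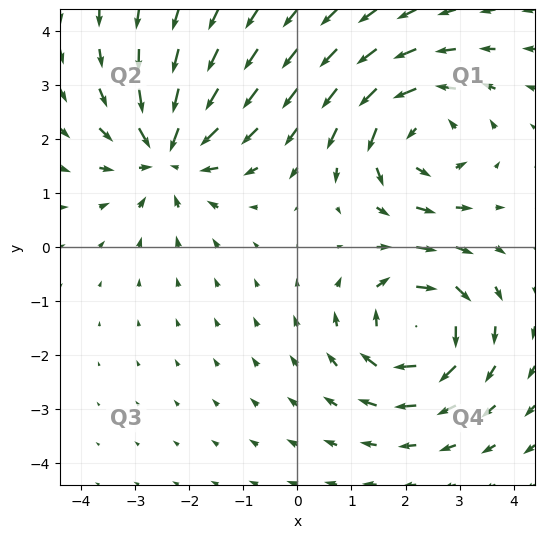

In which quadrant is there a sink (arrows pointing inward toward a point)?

The sink sits at approximately (-2.4, 1.7), which lies in quadrant Q2. The divergence there is about -3, negative as expected for a sink.

Q2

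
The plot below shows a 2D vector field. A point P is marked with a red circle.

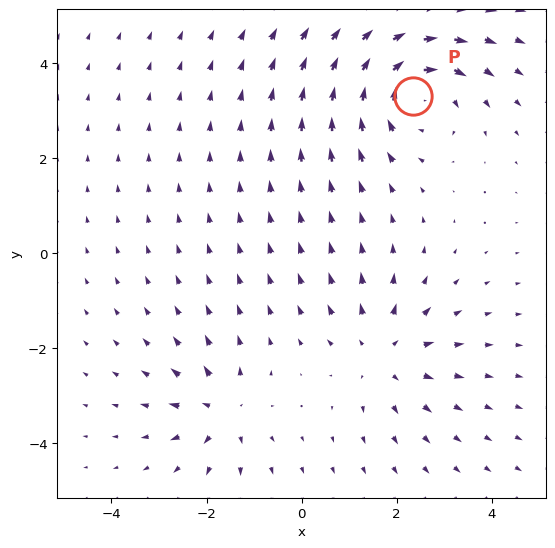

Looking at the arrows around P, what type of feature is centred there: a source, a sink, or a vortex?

vortex

At P (2.3, 3.3) the arrows circulate clockwise. Divergence ≈0, curl about -4 — near-zero divergence with nonzero curl is a vortex.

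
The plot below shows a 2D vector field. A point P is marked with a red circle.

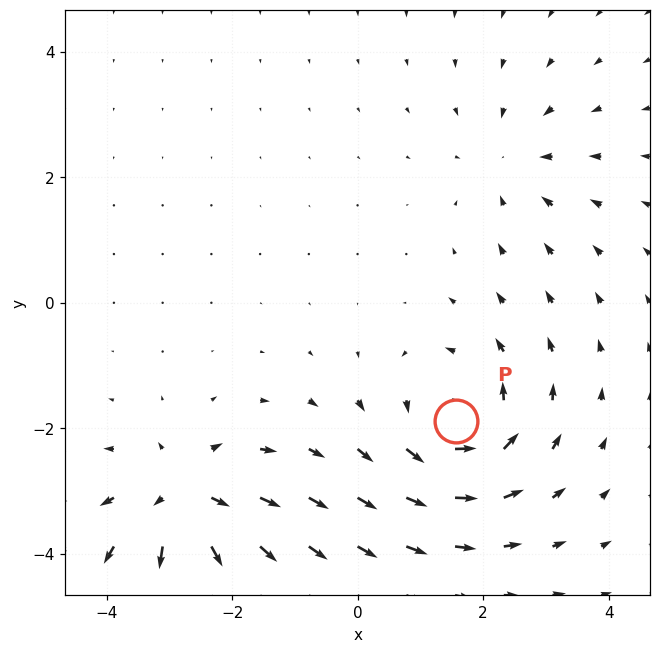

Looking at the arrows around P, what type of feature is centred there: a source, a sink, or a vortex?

vortex

At P (1.6, -1.9) the arrows circulate counterclockwise. Divergence ≈0, curl about +5 — near-zero divergence with nonzero curl is a vortex.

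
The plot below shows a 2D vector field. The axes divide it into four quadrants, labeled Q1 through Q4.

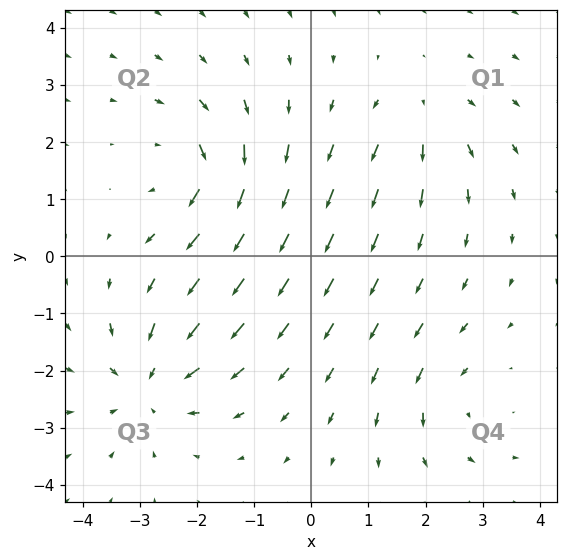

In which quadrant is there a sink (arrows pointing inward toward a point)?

Q3

The sink sits at approximately (-2.8, -2.2), which lies in quadrant Q3. The divergence there is about -4, negative as expected for a sink.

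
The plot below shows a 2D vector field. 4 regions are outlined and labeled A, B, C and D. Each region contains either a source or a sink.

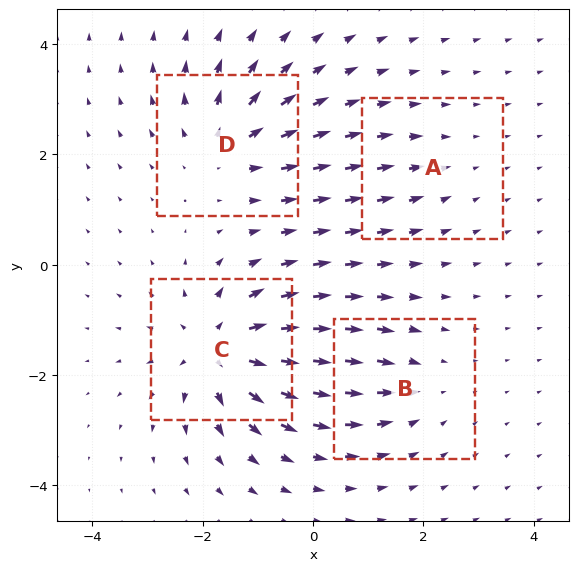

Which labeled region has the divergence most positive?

Divergence at each region's feature centre — A: about -2, B: about -3, C: about +7, D: about +5. Region C is most positive.

C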